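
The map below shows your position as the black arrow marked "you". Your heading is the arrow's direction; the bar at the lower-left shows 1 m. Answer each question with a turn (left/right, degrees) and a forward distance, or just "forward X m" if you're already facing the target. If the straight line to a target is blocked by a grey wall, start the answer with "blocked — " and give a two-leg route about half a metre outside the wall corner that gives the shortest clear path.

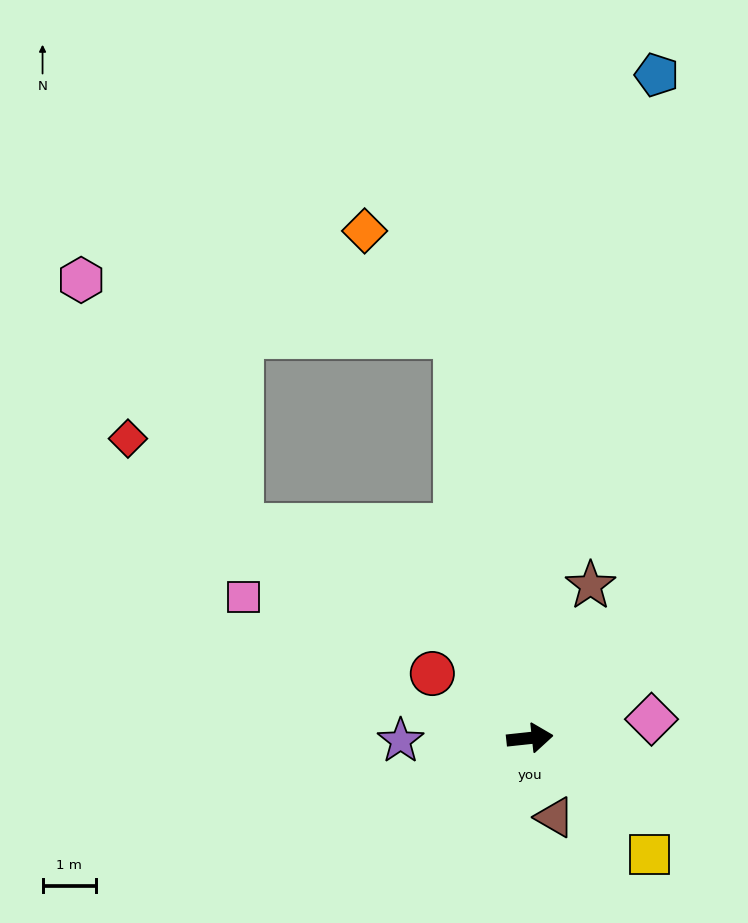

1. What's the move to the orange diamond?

blocked — turn left 94°, forward 7.7 m, then turn left 31°, forward 2.6 m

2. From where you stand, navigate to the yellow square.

turn right 50°, forward 3.1 m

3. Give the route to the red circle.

turn left 140°, forward 2.2 m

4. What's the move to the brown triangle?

turn right 79°, forward 1.6 m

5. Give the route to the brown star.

turn left 62°, forward 3.1 m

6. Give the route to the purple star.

turn left 175°, forward 2.4 m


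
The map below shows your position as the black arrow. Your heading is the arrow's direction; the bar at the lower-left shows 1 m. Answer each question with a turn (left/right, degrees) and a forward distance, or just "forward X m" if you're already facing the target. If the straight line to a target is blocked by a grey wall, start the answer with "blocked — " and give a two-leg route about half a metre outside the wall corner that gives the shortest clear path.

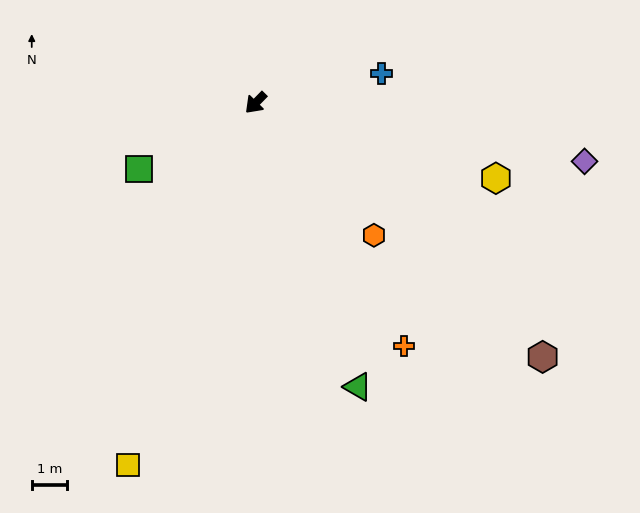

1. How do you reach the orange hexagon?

turn left 86°, forward 5.0 m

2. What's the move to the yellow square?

turn left 25°, forward 10.9 m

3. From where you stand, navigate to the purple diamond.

turn left 124°, forward 9.4 m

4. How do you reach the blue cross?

turn left 147°, forward 3.7 m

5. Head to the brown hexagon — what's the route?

turn left 93°, forward 10.8 m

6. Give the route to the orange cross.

turn left 76°, forward 8.1 m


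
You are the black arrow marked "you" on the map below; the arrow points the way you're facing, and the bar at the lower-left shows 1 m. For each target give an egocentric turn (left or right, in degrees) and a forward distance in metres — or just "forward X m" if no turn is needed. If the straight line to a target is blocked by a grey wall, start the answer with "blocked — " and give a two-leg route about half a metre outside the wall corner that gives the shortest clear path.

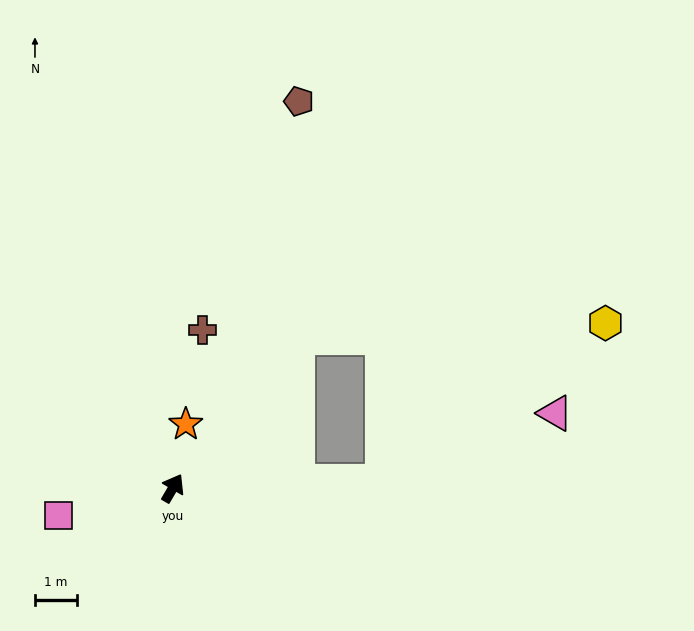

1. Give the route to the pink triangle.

blocked — turn right 58°, forward 5.0 m, then turn left 20°, forward 4.4 m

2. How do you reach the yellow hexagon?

blocked — turn right 58°, forward 5.0 m, then turn left 34°, forward 6.5 m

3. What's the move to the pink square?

turn left 134°, forward 2.8 m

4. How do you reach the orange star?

turn left 19°, forward 1.5 m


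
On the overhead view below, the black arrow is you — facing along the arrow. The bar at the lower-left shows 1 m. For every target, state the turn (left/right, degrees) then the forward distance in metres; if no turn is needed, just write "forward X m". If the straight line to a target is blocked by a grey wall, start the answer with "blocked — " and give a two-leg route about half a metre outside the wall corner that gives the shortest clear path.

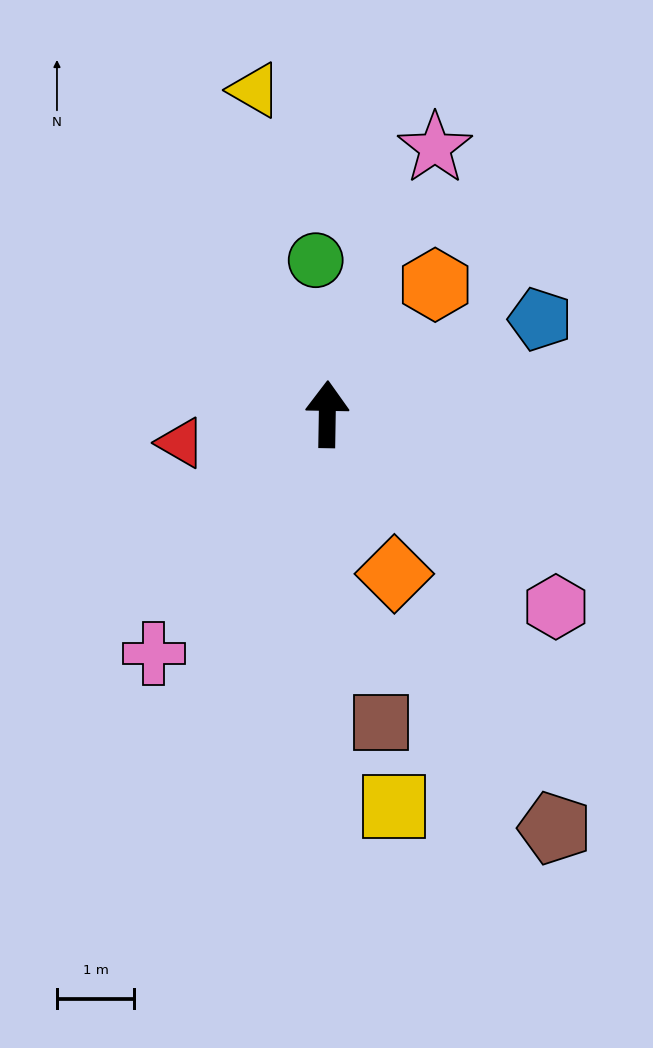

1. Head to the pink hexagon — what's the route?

turn right 129°, forward 3.9 m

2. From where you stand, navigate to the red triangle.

turn left 102°, forward 1.9 m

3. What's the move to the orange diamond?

turn right 156°, forward 2.2 m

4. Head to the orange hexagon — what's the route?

turn right 39°, forward 2.2 m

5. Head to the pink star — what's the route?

turn right 21°, forward 3.7 m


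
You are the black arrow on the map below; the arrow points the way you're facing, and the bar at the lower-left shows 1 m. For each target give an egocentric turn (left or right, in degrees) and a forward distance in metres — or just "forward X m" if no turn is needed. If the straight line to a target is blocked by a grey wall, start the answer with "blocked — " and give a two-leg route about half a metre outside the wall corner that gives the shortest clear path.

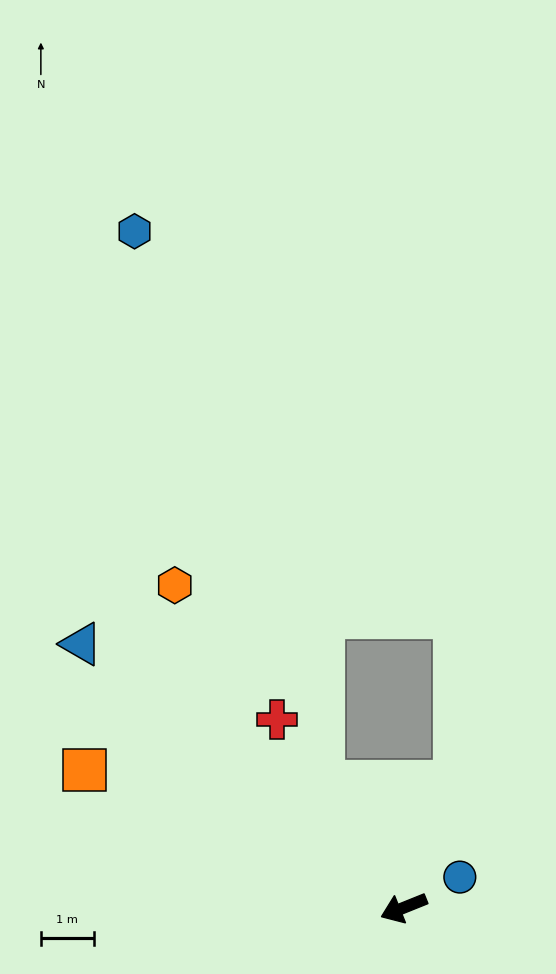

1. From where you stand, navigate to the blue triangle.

turn right 61°, forward 7.9 m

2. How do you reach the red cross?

turn right 78°, forward 4.3 m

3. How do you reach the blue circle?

turn right 173°, forward 1.2 m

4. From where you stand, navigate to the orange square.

turn right 45°, forward 6.6 m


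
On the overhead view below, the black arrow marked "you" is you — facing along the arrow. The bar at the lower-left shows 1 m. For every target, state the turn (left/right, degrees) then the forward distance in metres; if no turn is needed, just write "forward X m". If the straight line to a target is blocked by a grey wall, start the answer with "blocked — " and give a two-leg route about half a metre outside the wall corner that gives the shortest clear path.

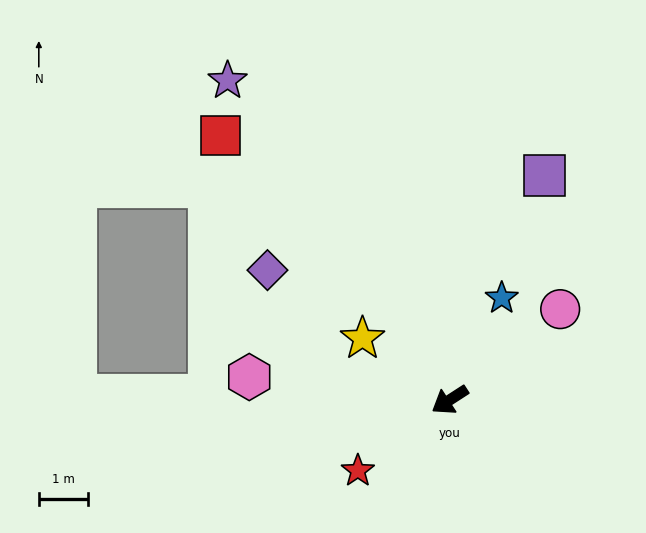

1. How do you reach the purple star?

turn right 88°, forward 8.0 m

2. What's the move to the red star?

turn left 5°, forward 2.4 m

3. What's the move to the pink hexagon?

turn right 39°, forward 4.1 m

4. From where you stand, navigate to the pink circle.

turn right 173°, forward 2.9 m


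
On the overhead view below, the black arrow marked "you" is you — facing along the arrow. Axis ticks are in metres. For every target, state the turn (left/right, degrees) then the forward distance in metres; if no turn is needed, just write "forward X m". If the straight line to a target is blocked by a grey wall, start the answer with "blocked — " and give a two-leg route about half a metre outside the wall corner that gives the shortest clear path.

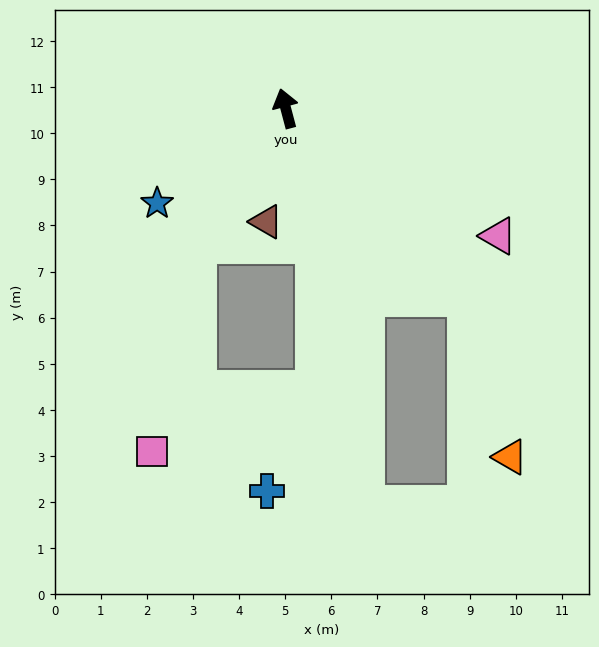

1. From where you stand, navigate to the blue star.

turn left 112°, forward 3.5 m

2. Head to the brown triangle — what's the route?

turn left 155°, forward 2.5 m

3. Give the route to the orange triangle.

blocked — turn right 151°, forward 5.7 m, then turn right 29°, forward 3.6 m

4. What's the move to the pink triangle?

turn right 136°, forward 5.4 m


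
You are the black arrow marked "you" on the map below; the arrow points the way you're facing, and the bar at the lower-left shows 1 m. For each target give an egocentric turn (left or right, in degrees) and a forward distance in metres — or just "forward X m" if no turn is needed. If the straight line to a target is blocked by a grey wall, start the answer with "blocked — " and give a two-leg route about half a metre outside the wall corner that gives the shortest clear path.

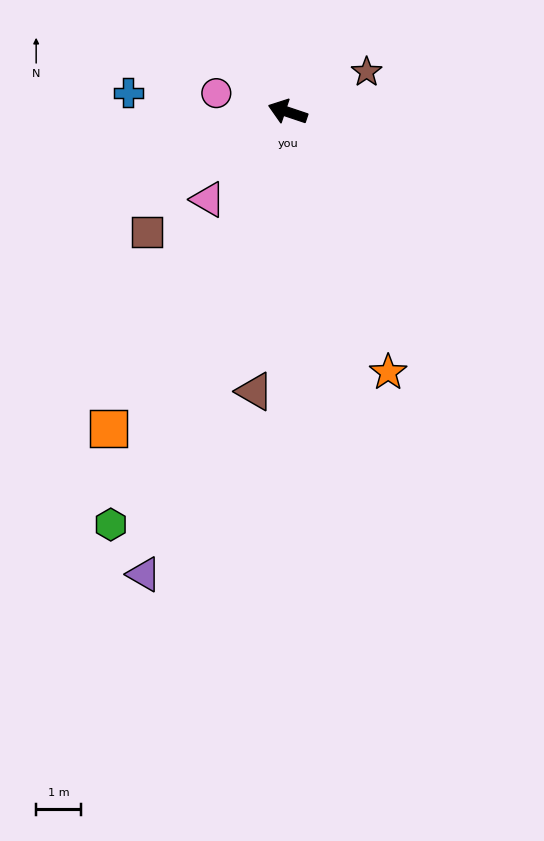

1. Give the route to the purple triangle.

turn left 91°, forward 10.7 m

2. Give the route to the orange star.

turn left 130°, forward 6.2 m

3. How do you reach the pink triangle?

turn left 66°, forward 2.6 m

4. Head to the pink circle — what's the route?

turn left 4°, forward 1.6 m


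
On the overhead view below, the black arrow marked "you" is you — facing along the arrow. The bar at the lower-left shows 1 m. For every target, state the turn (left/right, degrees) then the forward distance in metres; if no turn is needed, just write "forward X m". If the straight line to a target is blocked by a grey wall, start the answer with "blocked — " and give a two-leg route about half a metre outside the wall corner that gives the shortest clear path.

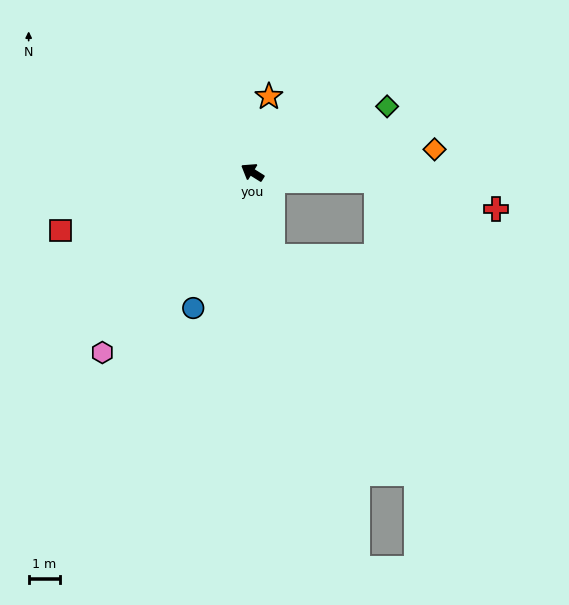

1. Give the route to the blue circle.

turn left 98°, forward 4.8 m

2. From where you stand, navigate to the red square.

turn left 49°, forward 6.5 m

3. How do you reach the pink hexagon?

turn left 82°, forward 7.6 m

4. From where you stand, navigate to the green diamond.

turn right 122°, forward 4.9 m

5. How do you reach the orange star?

turn right 70°, forward 2.5 m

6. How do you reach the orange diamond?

turn right 141°, forward 5.9 m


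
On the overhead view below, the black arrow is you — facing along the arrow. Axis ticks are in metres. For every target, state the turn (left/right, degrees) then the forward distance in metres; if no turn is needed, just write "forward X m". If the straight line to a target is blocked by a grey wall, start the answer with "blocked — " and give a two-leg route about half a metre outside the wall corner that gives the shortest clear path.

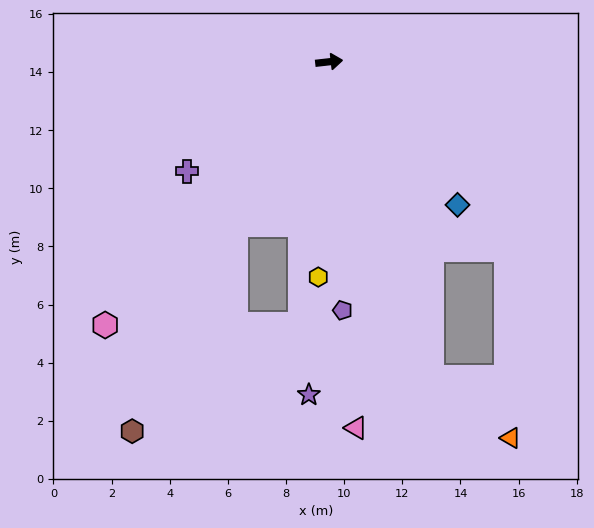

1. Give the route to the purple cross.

turn right 149°, forward 6.2 m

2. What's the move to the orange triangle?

blocked — turn right 78°, forward 11.4 m, then turn left 34°, forward 3.4 m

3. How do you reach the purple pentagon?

turn right 93°, forward 8.6 m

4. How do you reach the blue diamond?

turn right 54°, forward 6.6 m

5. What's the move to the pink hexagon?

turn right 137°, forward 11.9 m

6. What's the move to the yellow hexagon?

turn right 99°, forward 7.4 m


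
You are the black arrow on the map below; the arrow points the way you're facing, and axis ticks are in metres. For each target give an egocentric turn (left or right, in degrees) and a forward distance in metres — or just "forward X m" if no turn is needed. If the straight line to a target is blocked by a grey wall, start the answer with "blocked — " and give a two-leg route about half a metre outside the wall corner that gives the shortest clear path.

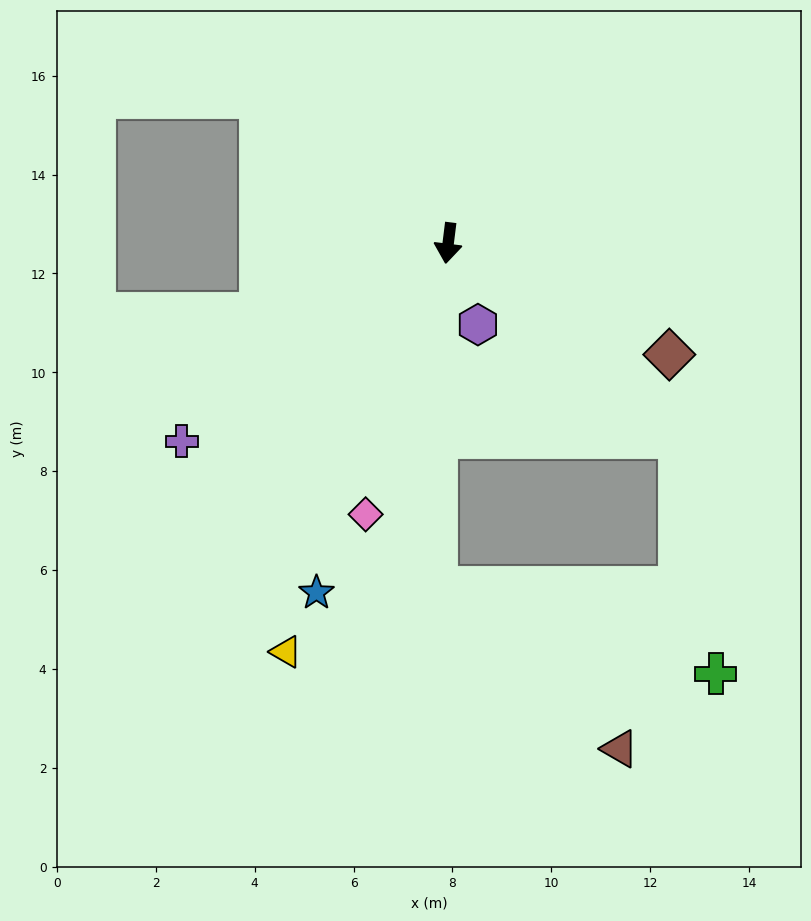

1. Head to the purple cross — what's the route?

turn right 46°, forward 6.7 m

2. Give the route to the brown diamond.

turn left 70°, forward 5.0 m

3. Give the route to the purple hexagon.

turn left 27°, forward 1.8 m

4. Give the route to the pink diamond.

turn right 10°, forward 5.7 m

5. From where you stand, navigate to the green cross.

blocked — turn left 57°, forward 6.1 m, then turn right 41°, forward 4.8 m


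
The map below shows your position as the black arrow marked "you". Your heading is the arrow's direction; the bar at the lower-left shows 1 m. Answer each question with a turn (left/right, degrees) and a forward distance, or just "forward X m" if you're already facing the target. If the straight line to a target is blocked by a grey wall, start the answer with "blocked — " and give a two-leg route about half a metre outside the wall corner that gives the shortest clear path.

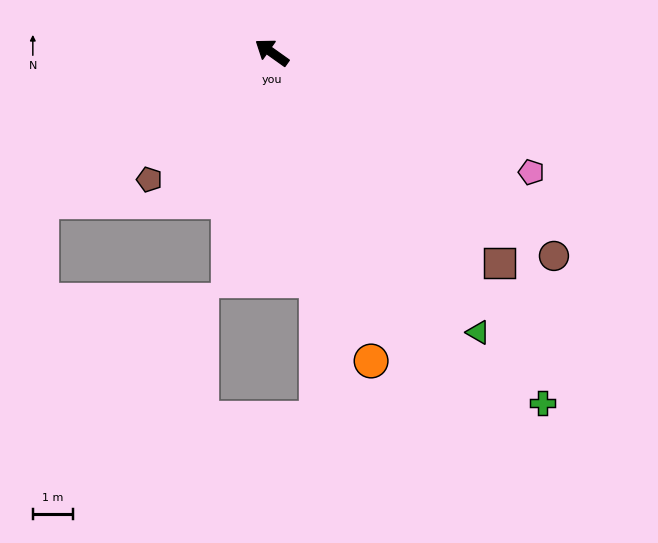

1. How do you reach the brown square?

turn left 173°, forward 7.8 m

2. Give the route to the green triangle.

turn left 162°, forward 8.7 m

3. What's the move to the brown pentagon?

turn left 81°, forward 4.4 m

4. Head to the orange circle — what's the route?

turn left 143°, forward 8.1 m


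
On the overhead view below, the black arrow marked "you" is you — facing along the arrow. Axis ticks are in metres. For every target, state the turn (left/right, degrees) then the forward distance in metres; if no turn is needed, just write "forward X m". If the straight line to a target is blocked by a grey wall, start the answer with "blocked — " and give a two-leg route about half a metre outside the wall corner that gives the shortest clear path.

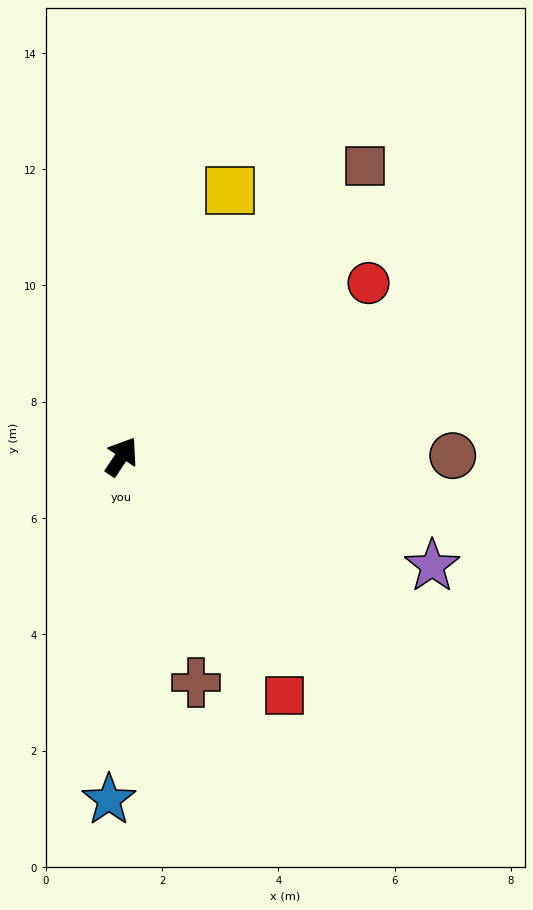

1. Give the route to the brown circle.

turn right 56°, forward 5.7 m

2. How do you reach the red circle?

turn right 21°, forward 5.2 m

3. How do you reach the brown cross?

turn right 128°, forward 4.1 m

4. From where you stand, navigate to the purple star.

turn right 76°, forward 5.7 m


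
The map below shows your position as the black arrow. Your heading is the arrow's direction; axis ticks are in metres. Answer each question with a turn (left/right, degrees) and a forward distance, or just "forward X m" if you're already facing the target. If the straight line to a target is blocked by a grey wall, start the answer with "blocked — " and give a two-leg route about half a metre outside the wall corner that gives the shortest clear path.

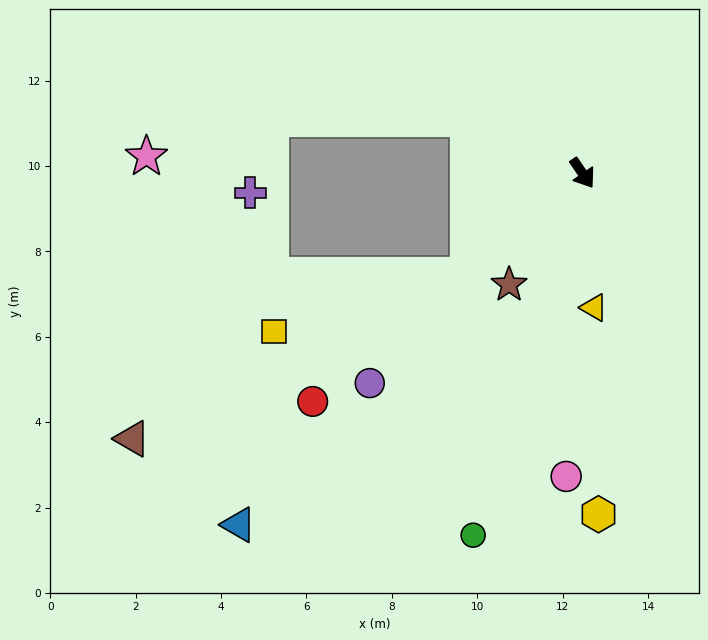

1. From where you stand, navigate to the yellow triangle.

turn right 30°, forward 3.2 m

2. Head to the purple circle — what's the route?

turn right 80°, forward 7.0 m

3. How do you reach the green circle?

turn right 51°, forward 8.9 m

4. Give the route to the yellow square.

blocked — turn right 83°, forward 3.6 m, then turn right 25°, forward 4.7 m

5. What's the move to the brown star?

turn right 68°, forward 3.1 m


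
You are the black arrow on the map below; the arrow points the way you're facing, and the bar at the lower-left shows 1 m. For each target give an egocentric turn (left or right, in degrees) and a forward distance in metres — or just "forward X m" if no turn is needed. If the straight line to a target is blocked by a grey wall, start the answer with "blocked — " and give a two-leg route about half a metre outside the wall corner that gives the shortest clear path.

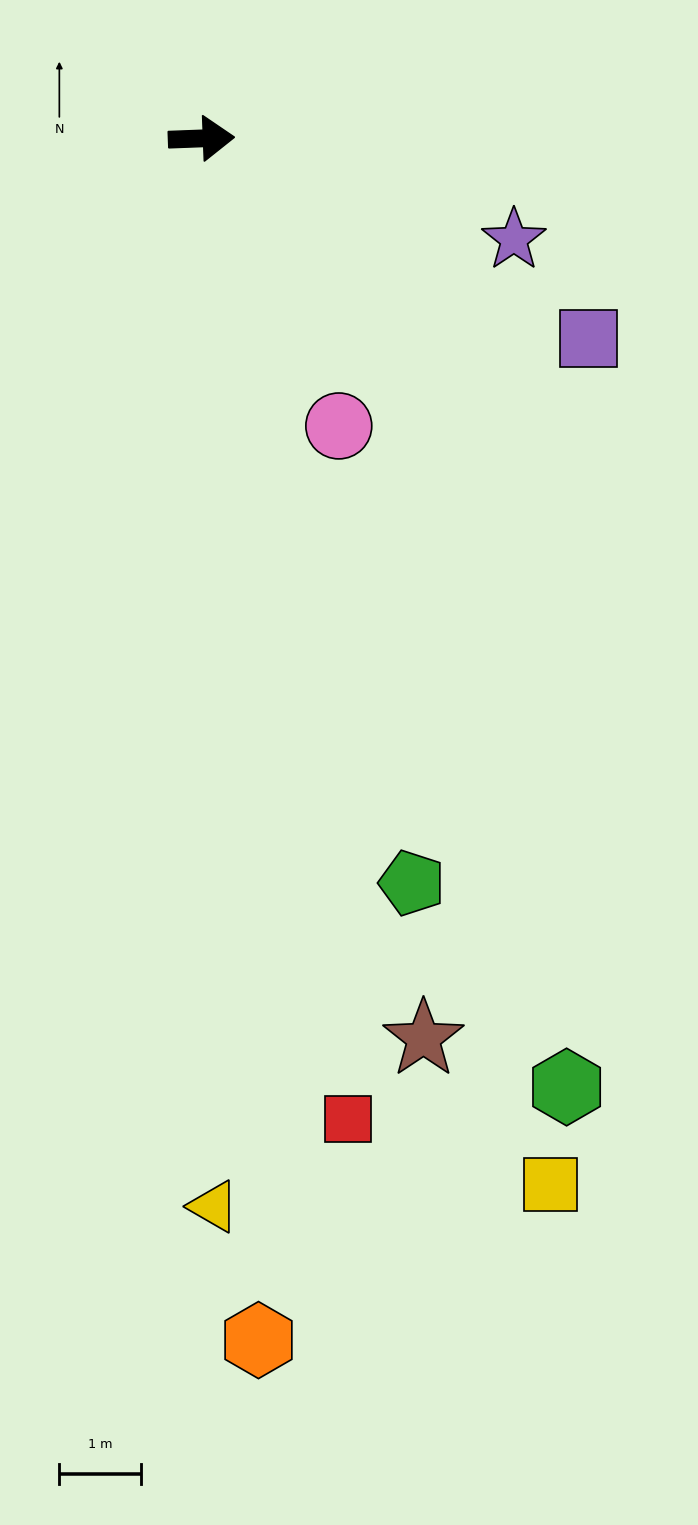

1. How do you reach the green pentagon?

turn right 76°, forward 9.4 m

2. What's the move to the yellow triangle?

turn right 92°, forward 13.0 m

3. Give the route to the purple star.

turn right 20°, forward 4.0 m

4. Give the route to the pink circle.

turn right 67°, forward 3.9 m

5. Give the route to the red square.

turn right 84°, forward 12.1 m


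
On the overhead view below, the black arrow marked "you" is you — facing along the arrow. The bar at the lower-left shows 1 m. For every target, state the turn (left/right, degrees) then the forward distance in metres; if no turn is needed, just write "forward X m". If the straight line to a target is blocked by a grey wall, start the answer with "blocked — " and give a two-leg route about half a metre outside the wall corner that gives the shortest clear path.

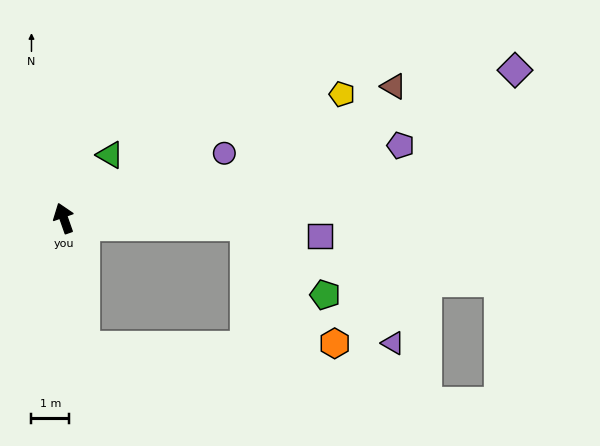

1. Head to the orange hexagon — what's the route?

blocked — turn right 112°, forward 4.8 m, then turn right 50°, forward 3.9 m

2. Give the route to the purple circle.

turn right 87°, forward 4.6 m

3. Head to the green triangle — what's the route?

turn right 56°, forward 2.1 m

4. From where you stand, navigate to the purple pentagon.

turn right 97°, forward 9.2 m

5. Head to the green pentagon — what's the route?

blocked — turn right 112°, forward 4.8 m, then turn right 39°, forward 2.8 m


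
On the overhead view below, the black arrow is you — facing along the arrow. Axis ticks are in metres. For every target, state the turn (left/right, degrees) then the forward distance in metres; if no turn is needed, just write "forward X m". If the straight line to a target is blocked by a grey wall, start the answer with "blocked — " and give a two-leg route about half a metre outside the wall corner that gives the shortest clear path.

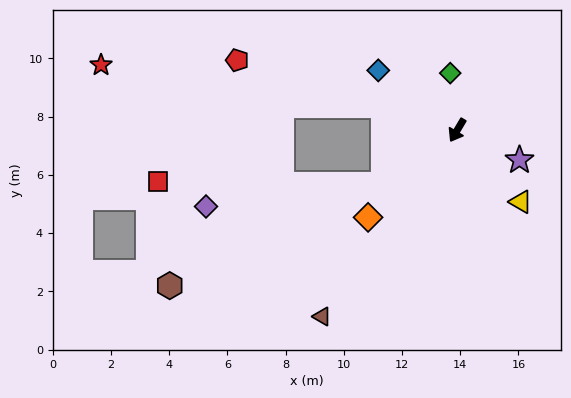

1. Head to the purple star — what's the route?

turn left 95°, forward 2.4 m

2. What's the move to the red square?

blocked — turn right 23°, forward 3.1 m, then turn right 37°, forward 7.8 m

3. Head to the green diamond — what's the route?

turn right 142°, forward 2.0 m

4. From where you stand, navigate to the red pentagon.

turn right 77°, forward 7.9 m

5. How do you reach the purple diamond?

blocked — turn right 23°, forward 3.1 m, then turn right 29°, forward 6.1 m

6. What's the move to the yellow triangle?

turn left 72°, forward 3.3 m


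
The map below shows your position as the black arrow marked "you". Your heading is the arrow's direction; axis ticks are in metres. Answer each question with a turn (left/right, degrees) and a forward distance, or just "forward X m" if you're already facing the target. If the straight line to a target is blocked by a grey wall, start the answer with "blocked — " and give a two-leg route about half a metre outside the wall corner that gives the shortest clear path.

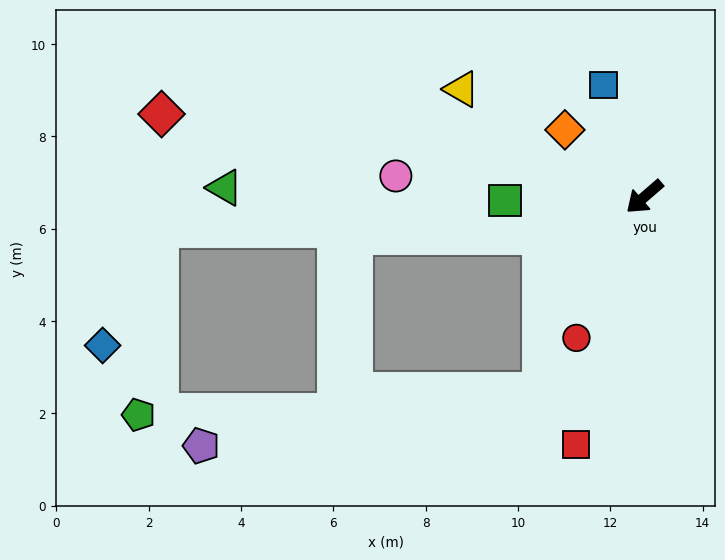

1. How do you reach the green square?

turn right 39°, forward 3.0 m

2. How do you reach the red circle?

turn left 23°, forward 3.4 m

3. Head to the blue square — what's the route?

turn right 111°, forward 2.6 m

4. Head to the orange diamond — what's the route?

turn right 81°, forward 2.3 m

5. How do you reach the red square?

turn left 34°, forward 5.6 m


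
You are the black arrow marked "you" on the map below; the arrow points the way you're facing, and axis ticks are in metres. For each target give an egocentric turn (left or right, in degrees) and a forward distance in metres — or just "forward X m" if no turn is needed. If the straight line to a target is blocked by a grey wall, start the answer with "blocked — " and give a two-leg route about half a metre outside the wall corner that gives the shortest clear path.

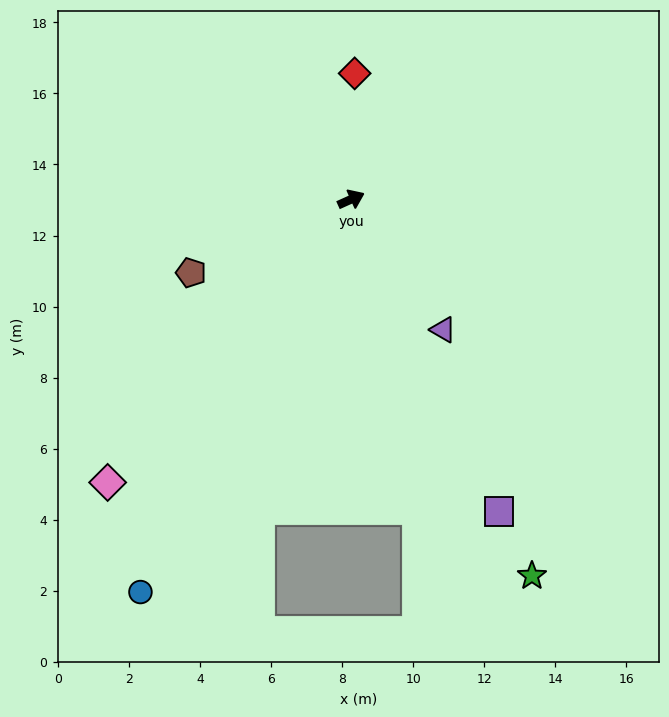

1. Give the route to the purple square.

turn right 89°, forward 9.7 m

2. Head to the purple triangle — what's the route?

turn right 79°, forward 4.5 m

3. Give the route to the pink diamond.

turn right 155°, forward 10.5 m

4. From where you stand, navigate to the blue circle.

turn right 142°, forward 12.5 m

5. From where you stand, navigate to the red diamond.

turn left 64°, forward 3.5 m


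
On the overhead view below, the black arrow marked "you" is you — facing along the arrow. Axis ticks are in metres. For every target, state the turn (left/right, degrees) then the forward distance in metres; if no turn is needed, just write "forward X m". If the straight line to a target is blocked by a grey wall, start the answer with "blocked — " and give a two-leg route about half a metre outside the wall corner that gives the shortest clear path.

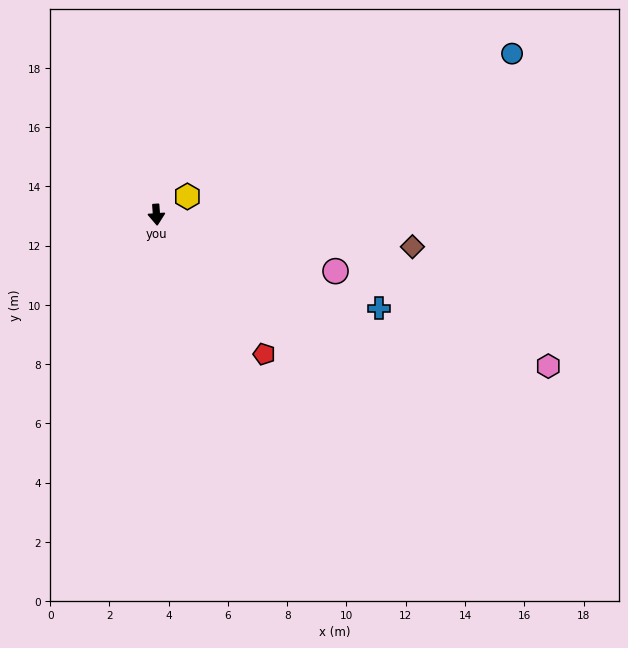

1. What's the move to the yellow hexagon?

turn left 116°, forward 1.2 m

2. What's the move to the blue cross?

turn left 63°, forward 8.1 m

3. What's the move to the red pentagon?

turn left 34°, forward 5.9 m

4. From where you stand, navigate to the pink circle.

turn left 68°, forward 6.3 m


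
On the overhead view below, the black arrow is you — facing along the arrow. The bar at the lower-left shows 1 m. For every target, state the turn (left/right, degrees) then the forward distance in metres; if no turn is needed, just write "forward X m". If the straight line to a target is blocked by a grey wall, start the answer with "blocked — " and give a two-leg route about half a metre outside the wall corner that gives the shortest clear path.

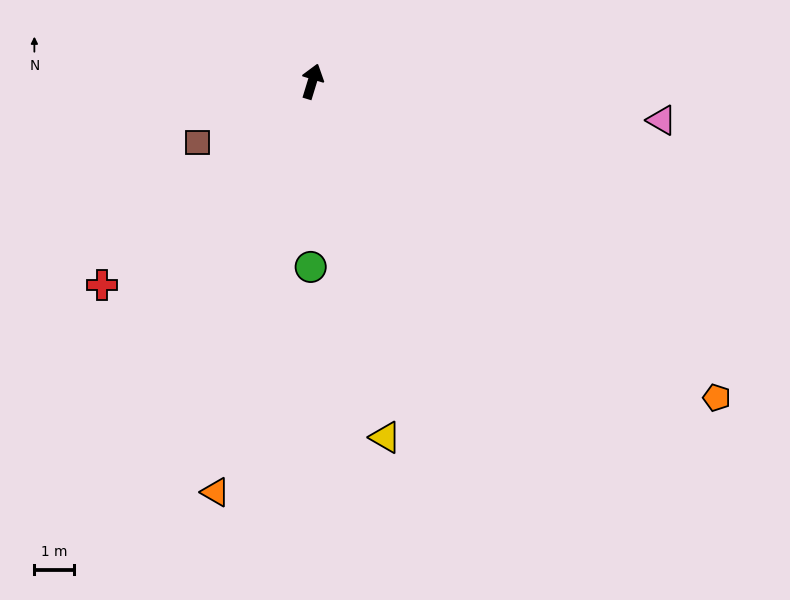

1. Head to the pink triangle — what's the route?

turn right 79°, forward 9.0 m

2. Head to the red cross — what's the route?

turn left 151°, forward 7.5 m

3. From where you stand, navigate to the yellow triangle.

turn right 151°, forward 9.3 m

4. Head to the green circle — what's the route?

turn right 164°, forward 4.7 m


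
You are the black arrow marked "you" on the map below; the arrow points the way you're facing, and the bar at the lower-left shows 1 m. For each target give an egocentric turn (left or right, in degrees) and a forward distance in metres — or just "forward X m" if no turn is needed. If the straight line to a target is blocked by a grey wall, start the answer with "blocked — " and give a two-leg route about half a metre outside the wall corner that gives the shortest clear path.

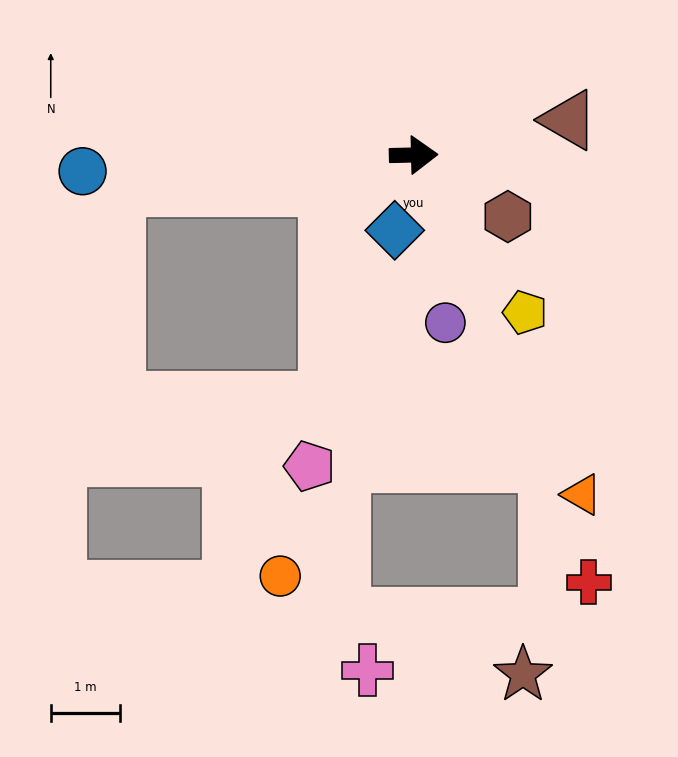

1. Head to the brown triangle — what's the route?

turn left 11°, forward 2.3 m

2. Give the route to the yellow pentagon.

turn right 56°, forward 2.8 m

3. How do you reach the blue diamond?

turn right 105°, forward 1.1 m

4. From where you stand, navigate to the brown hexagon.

turn right 35°, forward 1.6 m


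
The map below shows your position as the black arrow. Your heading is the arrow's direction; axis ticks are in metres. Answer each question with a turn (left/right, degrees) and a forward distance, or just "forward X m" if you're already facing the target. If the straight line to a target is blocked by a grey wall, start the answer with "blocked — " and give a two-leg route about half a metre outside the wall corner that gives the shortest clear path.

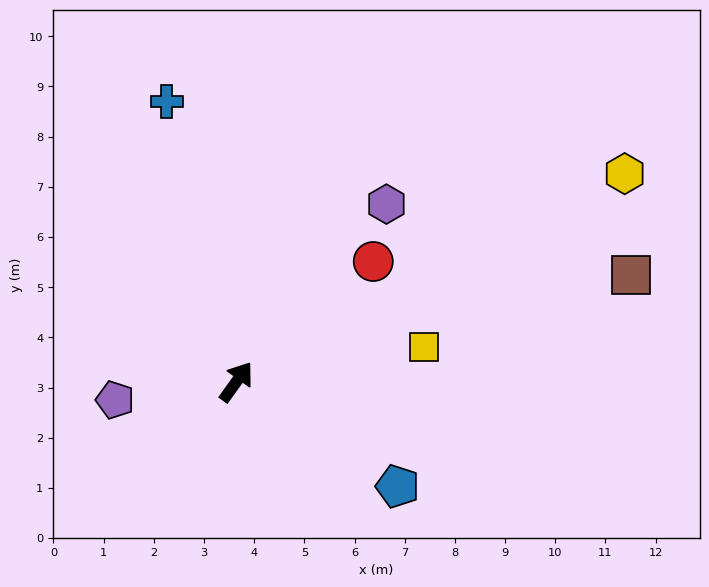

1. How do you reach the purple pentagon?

turn left 134°, forward 2.4 m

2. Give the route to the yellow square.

turn right 44°, forward 3.8 m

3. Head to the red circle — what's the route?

turn right 13°, forward 3.6 m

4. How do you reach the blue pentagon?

turn right 87°, forward 3.8 m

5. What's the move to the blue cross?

turn left 49°, forward 5.8 m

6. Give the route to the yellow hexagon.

turn right 26°, forward 8.8 m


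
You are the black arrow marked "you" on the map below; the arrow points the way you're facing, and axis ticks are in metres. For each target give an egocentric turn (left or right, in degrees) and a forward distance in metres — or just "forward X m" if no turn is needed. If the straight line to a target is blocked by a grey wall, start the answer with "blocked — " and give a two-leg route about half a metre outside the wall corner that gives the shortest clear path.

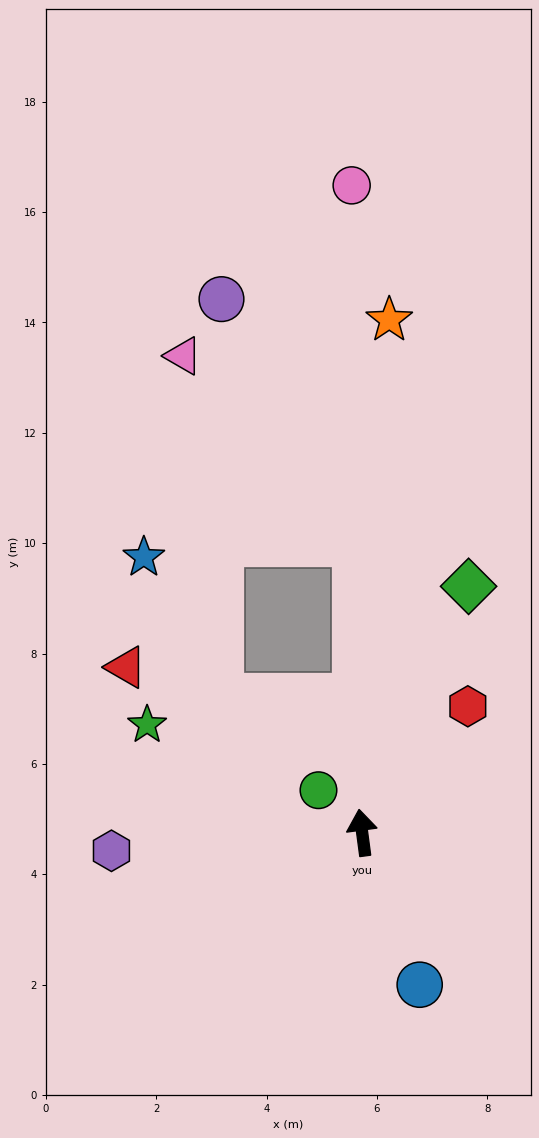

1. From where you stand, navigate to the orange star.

turn right 11°, forward 9.3 m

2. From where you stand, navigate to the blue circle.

turn right 167°, forward 2.9 m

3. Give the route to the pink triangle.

blocked — turn right 6°, forward 5.2 m, then turn left 41°, forward 4.6 m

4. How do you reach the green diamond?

turn right 31°, forward 4.9 m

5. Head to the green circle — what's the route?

turn left 38°, forward 1.1 m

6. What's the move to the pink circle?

turn right 7°, forward 11.7 m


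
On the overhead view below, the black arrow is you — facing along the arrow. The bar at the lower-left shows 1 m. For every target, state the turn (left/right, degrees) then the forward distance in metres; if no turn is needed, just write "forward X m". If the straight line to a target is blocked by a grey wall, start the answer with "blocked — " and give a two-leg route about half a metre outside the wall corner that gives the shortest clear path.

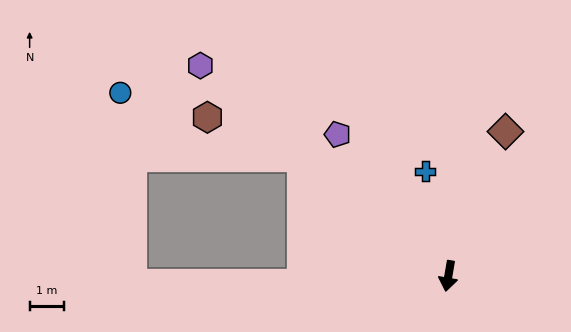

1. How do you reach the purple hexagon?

turn right 121°, forward 9.4 m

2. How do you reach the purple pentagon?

turn right 132°, forward 5.2 m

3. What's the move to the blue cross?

turn right 158°, forward 3.1 m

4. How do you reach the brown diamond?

turn left 168°, forward 4.5 m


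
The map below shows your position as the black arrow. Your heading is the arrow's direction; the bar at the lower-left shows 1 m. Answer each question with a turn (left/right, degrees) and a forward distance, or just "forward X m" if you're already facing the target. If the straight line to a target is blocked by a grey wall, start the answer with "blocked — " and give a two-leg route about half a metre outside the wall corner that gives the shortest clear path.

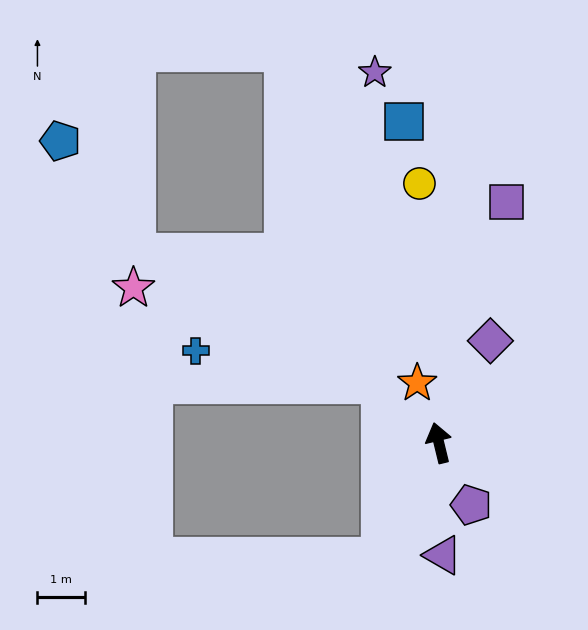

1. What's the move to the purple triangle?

turn left 168°, forward 2.4 m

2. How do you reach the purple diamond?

turn right 40°, forward 2.4 m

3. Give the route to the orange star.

turn left 6°, forward 1.3 m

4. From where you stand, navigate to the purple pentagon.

turn right 166°, forward 1.5 m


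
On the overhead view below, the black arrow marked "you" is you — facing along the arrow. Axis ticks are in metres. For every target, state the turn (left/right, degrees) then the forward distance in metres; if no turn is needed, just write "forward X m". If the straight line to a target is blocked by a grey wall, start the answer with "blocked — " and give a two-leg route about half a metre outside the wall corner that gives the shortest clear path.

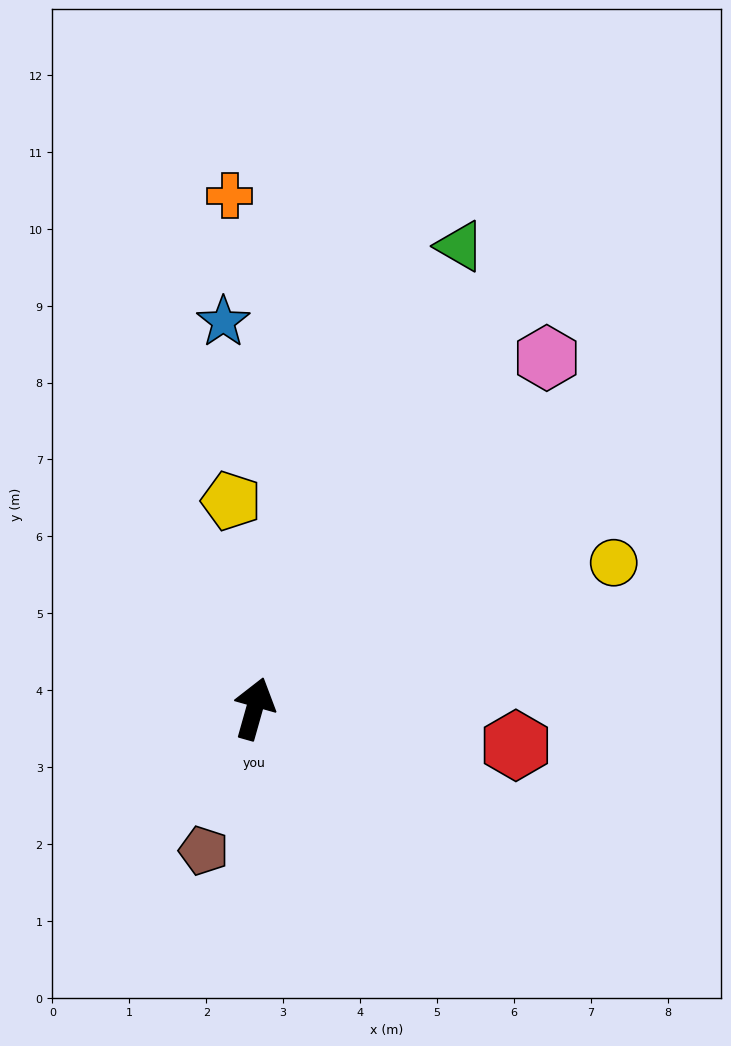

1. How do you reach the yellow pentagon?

turn left 22°, forward 2.7 m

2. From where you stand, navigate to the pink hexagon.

turn right 24°, forward 5.9 m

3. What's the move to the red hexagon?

turn right 82°, forward 3.4 m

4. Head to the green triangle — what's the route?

turn right 8°, forward 6.6 m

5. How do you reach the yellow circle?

turn right 52°, forward 5.0 m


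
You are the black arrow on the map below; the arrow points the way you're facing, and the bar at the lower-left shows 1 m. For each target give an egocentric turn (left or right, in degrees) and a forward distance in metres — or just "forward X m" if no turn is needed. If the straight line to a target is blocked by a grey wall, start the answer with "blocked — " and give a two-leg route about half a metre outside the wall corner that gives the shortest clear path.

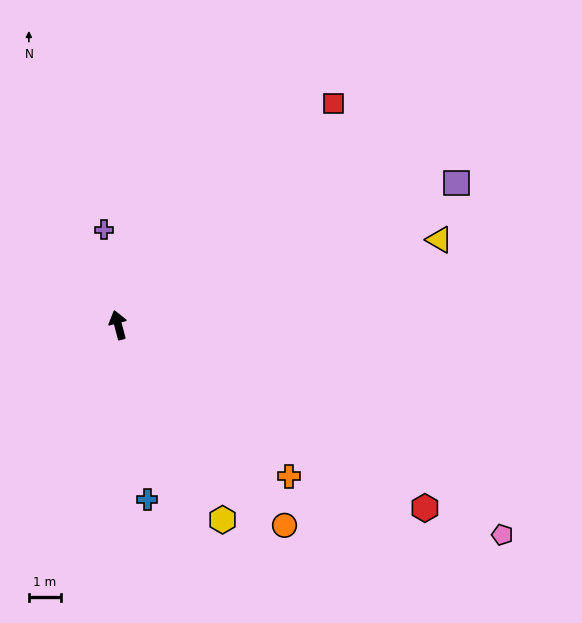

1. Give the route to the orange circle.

turn right 155°, forward 8.1 m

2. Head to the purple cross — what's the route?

turn right 6°, forward 3.0 m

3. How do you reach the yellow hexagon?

turn right 167°, forward 6.9 m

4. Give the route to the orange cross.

turn right 146°, forward 7.1 m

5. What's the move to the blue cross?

turn left 175°, forward 5.5 m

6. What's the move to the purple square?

turn right 82°, forward 11.4 m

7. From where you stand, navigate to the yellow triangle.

turn right 90°, forward 10.3 m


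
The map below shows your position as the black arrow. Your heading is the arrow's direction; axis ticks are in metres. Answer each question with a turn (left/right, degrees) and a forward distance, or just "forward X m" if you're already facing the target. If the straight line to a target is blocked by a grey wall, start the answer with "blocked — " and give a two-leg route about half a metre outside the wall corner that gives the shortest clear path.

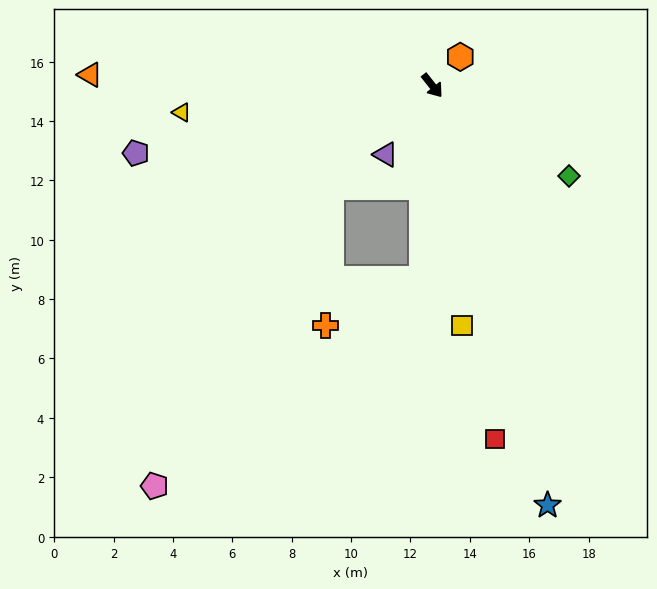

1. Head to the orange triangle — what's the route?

turn right 130°, forward 11.5 m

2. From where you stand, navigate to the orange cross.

blocked — turn right 42°, forward 6.5 m, then turn right 60°, forward 3.6 m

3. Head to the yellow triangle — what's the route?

turn right 122°, forward 8.5 m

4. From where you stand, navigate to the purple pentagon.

turn right 116°, forward 10.2 m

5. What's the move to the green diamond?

turn left 18°, forward 5.5 m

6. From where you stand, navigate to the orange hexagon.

turn left 97°, forward 1.4 m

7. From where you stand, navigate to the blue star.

turn right 23°, forward 14.7 m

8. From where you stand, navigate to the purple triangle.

turn right 73°, forward 2.8 m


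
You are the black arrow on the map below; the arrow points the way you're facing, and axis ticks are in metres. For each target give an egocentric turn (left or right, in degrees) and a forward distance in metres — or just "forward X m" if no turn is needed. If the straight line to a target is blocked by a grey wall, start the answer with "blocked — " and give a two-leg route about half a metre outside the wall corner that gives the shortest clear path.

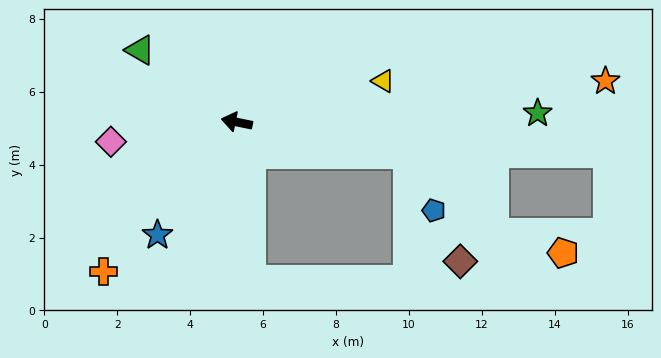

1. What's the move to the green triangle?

turn right 25°, forward 3.3 m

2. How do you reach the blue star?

turn left 67°, forward 3.8 m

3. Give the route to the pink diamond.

turn left 20°, forward 3.5 m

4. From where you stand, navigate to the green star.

turn right 167°, forward 8.3 m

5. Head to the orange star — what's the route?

turn right 162°, forward 10.2 m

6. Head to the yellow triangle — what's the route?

turn right 153°, forward 4.2 m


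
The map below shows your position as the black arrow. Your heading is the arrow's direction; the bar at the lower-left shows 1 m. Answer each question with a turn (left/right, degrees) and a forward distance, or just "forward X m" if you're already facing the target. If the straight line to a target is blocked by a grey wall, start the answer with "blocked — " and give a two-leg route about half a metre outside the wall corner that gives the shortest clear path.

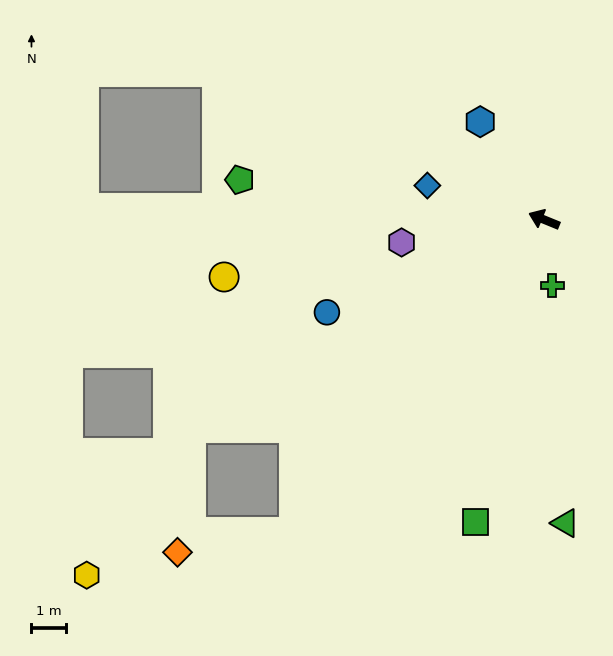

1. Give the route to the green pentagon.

turn left 15°, forward 8.8 m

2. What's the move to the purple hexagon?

turn left 31°, forward 4.1 m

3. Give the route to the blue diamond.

turn left 6°, forward 3.5 m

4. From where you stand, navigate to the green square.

turn left 99°, forward 8.9 m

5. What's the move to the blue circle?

turn left 45°, forward 6.8 m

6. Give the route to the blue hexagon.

turn right 35°, forward 3.4 m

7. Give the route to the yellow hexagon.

blocked — turn left 53°, forward 11.8 m, then turn left 24°, forward 5.2 m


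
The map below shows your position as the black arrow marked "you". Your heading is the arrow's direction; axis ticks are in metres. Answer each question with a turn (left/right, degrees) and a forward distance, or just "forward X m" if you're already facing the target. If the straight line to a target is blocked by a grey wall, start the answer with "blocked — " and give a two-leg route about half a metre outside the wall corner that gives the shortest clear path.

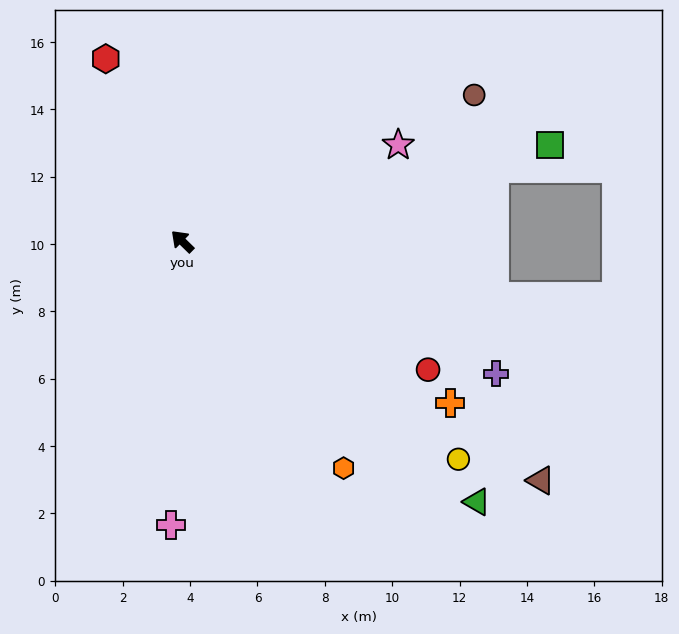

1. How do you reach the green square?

turn right 121°, forward 11.3 m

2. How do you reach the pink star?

turn right 112°, forward 7.0 m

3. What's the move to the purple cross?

turn right 158°, forward 10.1 m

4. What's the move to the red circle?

turn right 163°, forward 8.2 m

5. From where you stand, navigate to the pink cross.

turn left 132°, forward 8.4 m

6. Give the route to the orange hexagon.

turn left 170°, forward 8.3 m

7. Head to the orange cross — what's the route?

turn right 167°, forward 9.3 m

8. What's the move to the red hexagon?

turn right 23°, forward 5.9 m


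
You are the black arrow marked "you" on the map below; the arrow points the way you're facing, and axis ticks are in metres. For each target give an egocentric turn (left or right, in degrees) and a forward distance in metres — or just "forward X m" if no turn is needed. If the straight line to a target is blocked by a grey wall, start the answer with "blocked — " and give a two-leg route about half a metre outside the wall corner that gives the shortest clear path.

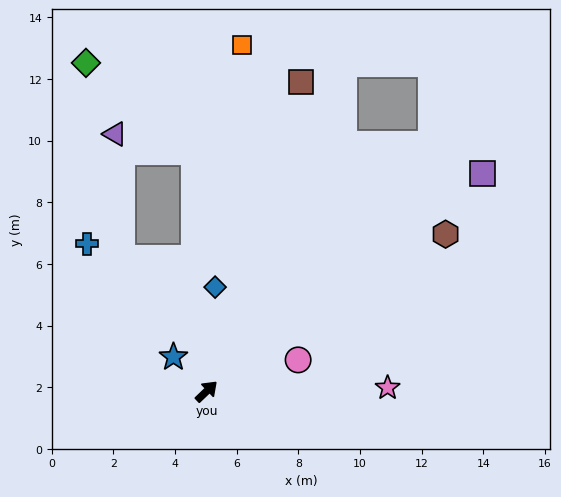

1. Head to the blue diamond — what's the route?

turn left 42°, forward 3.4 m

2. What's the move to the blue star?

turn left 90°, forward 1.5 m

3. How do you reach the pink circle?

turn right 25°, forward 3.1 m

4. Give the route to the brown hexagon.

turn right 10°, forward 9.3 m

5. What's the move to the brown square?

turn left 29°, forward 10.5 m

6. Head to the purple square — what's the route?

turn right 5°, forward 11.4 m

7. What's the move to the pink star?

turn right 43°, forward 5.9 m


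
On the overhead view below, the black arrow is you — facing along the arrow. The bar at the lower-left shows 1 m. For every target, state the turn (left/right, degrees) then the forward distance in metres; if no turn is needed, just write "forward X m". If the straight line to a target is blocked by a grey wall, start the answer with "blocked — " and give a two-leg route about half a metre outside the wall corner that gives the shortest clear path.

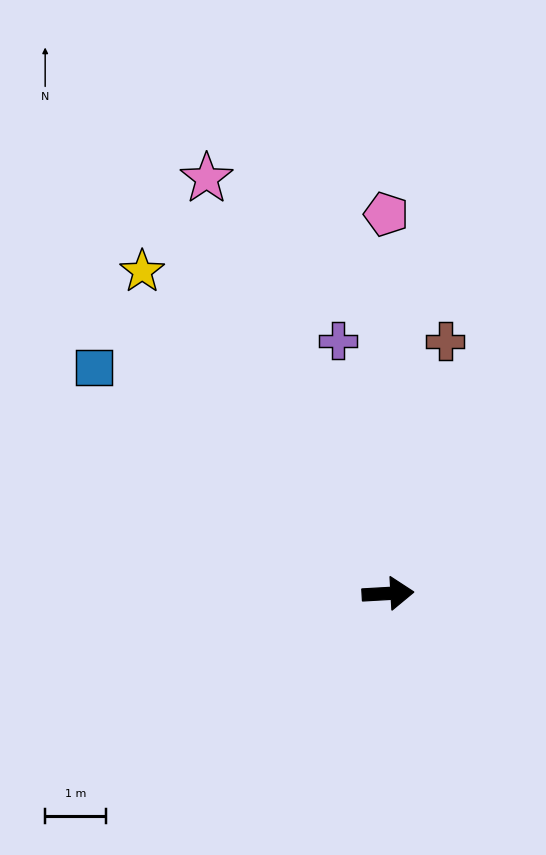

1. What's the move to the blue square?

turn left 139°, forward 6.1 m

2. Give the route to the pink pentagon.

turn left 87°, forward 6.3 m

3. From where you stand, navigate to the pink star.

turn left 110°, forward 7.5 m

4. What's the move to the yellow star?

turn left 124°, forward 6.7 m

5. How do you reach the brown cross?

turn left 74°, forward 4.3 m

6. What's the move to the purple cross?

turn left 98°, forward 4.3 m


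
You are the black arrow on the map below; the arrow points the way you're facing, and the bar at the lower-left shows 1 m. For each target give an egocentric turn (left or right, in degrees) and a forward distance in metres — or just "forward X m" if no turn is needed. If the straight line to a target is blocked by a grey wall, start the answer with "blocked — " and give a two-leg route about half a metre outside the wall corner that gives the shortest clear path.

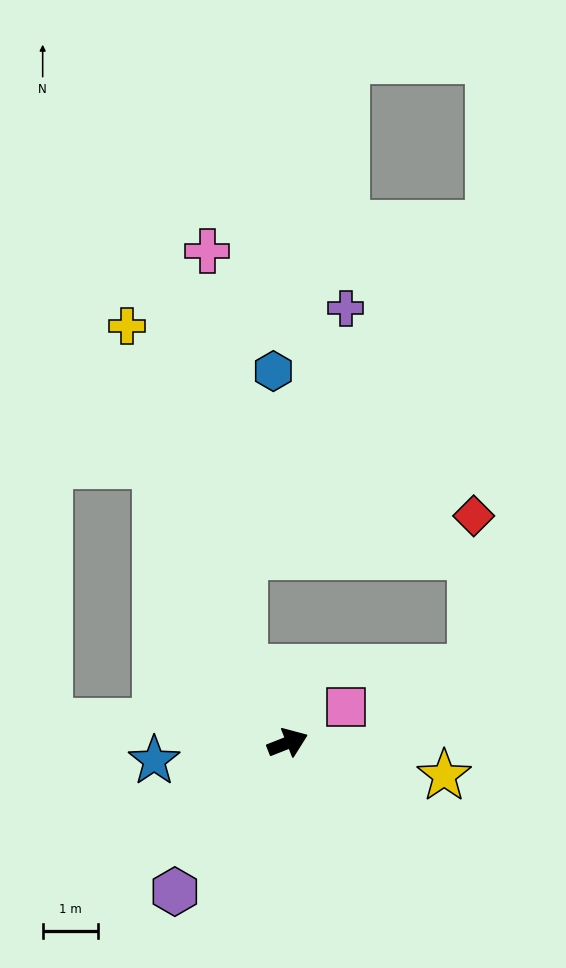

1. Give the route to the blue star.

turn left 166°, forward 2.4 m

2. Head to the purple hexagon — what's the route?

turn right 149°, forward 3.4 m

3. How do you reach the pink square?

turn left 10°, forward 1.2 m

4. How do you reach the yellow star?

turn right 33°, forward 2.9 m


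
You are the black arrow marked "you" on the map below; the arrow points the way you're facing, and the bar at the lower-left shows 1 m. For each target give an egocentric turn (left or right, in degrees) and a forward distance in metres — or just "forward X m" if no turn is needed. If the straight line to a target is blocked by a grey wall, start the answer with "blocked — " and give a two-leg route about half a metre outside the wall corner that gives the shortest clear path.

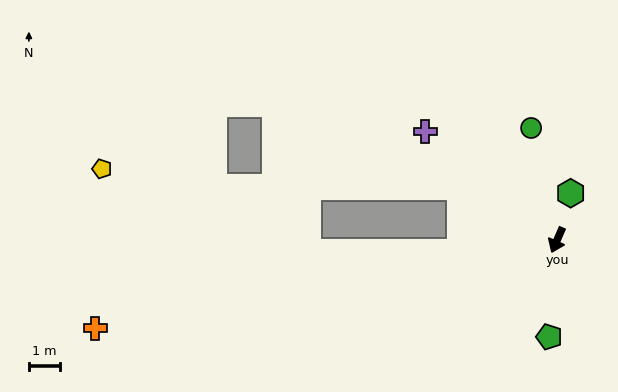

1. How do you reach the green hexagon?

turn right 173°, forward 1.6 m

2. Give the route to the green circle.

turn right 143°, forward 3.7 m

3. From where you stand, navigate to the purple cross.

turn right 106°, forward 5.5 m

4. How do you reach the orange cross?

turn right 56°, forward 15.1 m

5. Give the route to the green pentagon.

turn left 19°, forward 3.1 m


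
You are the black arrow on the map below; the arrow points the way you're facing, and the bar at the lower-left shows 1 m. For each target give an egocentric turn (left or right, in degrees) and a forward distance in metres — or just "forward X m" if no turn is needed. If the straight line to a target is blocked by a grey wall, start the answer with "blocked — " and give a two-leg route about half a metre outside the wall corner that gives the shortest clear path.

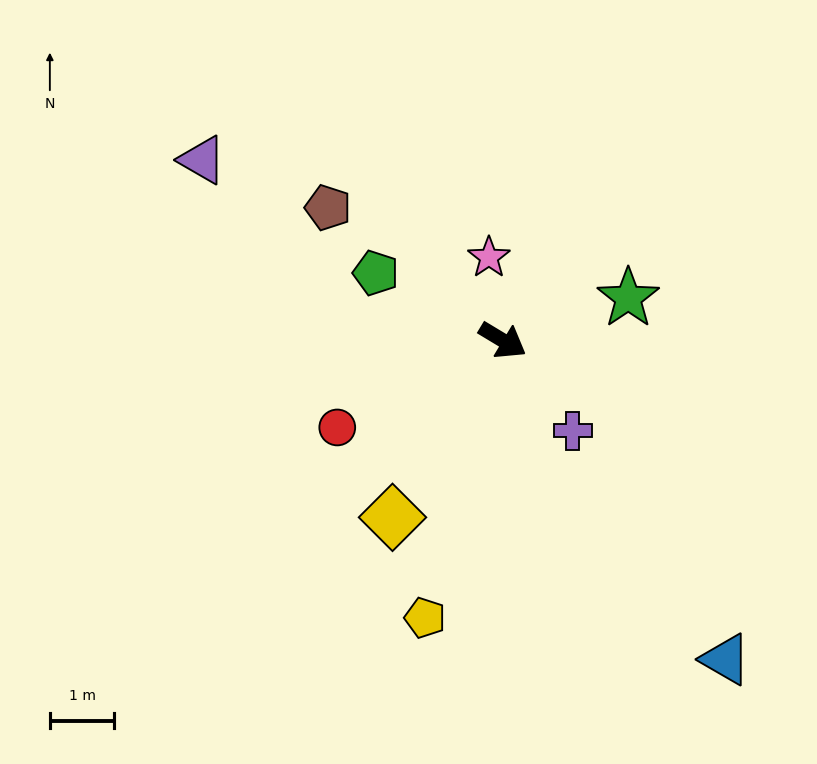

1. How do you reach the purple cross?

turn right 21°, forward 1.8 m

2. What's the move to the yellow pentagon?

turn right 75°, forward 4.5 m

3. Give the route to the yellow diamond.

turn right 91°, forward 3.2 m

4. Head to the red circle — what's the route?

turn right 121°, forward 2.9 m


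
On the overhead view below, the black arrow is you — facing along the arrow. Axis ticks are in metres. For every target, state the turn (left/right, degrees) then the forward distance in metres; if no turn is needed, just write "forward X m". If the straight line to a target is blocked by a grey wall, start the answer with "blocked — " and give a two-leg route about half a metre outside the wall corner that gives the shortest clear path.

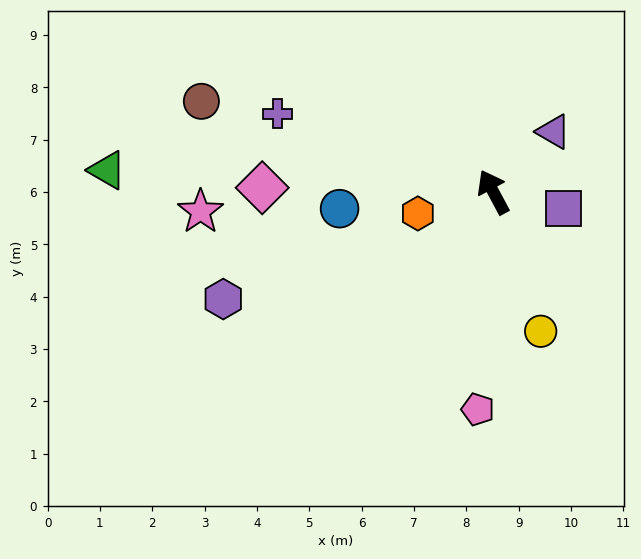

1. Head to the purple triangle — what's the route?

turn right 73°, forward 1.6 m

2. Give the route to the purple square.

turn right 131°, forward 1.4 m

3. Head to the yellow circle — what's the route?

turn left 171°, forward 2.8 m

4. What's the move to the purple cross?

turn left 42°, forward 4.4 m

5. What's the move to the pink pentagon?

turn left 148°, forward 4.2 m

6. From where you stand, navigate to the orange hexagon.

turn left 78°, forward 1.5 m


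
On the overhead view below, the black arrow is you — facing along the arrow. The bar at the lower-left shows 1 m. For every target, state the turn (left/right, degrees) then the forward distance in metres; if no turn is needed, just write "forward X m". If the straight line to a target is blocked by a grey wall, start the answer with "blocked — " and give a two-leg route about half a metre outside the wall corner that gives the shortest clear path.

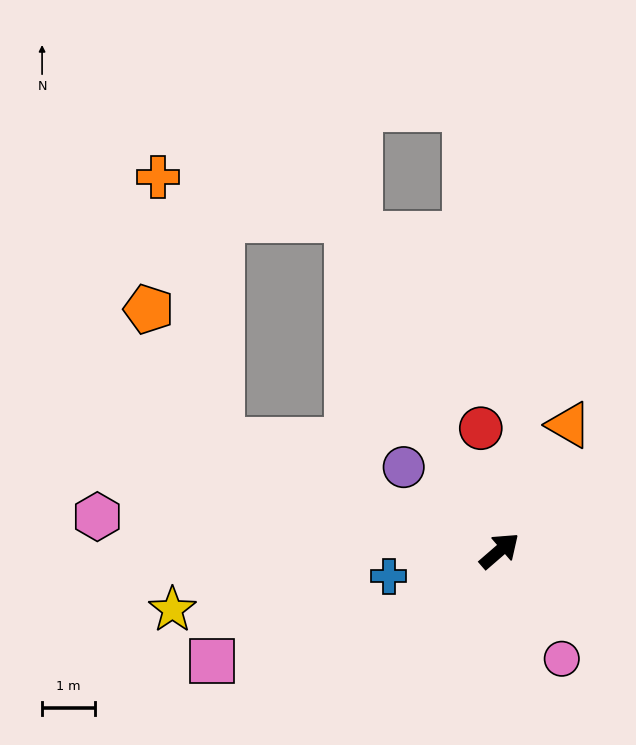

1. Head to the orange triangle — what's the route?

turn left 20°, forward 2.7 m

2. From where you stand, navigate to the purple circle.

turn left 98°, forward 2.4 m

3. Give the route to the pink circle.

turn right 101°, forward 2.3 m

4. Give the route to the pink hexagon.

turn left 134°, forward 7.6 m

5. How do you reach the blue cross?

turn left 152°, forward 2.1 m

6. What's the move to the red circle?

turn left 58°, forward 2.3 m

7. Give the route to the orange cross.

blocked — turn left 74°, forward 6.8 m, then turn left 52°, forward 3.7 m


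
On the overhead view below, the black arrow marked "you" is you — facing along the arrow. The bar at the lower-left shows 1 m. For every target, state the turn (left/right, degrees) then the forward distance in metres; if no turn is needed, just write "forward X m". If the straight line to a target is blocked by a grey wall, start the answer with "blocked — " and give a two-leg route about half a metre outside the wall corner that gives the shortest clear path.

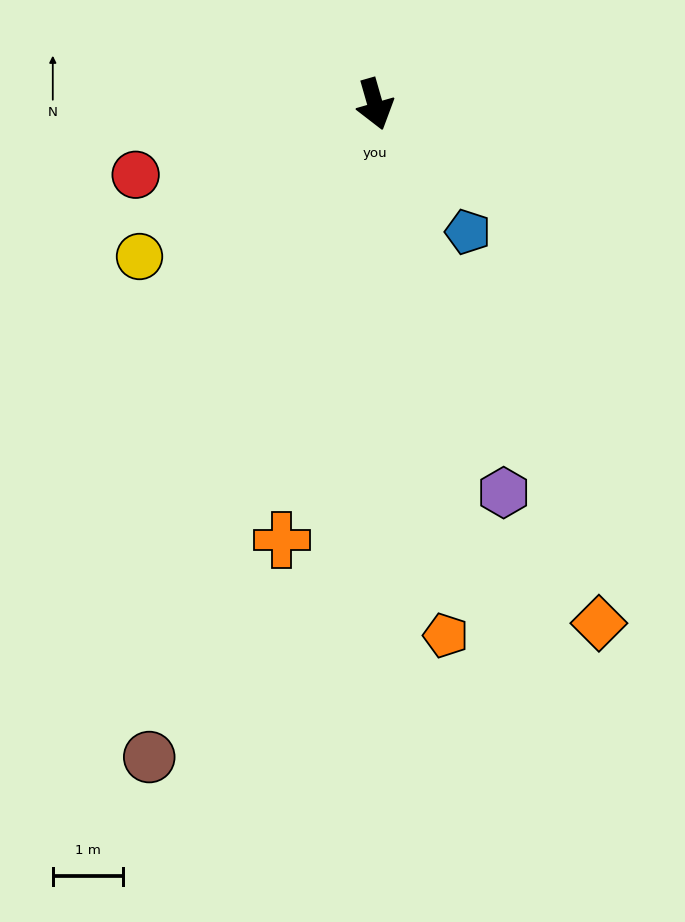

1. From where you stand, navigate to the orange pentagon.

turn right 8°, forward 7.6 m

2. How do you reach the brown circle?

turn right 35°, forward 9.9 m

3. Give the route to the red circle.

turn right 90°, forward 3.6 m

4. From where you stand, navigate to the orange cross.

turn right 28°, forward 6.4 m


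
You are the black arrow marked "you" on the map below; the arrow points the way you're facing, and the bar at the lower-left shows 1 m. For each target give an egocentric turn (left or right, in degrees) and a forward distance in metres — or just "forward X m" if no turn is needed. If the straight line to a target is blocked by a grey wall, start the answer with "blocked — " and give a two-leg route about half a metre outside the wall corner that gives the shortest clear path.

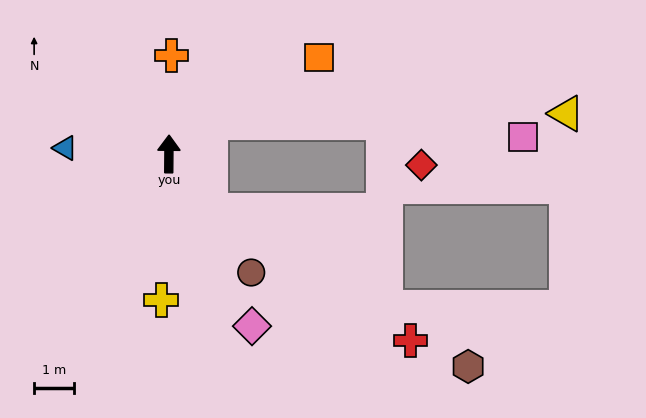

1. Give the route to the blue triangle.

turn left 87°, forward 2.6 m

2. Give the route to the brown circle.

turn right 145°, forward 3.6 m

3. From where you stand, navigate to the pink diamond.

turn right 154°, forward 4.8 m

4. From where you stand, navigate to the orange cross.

forward 2.5 m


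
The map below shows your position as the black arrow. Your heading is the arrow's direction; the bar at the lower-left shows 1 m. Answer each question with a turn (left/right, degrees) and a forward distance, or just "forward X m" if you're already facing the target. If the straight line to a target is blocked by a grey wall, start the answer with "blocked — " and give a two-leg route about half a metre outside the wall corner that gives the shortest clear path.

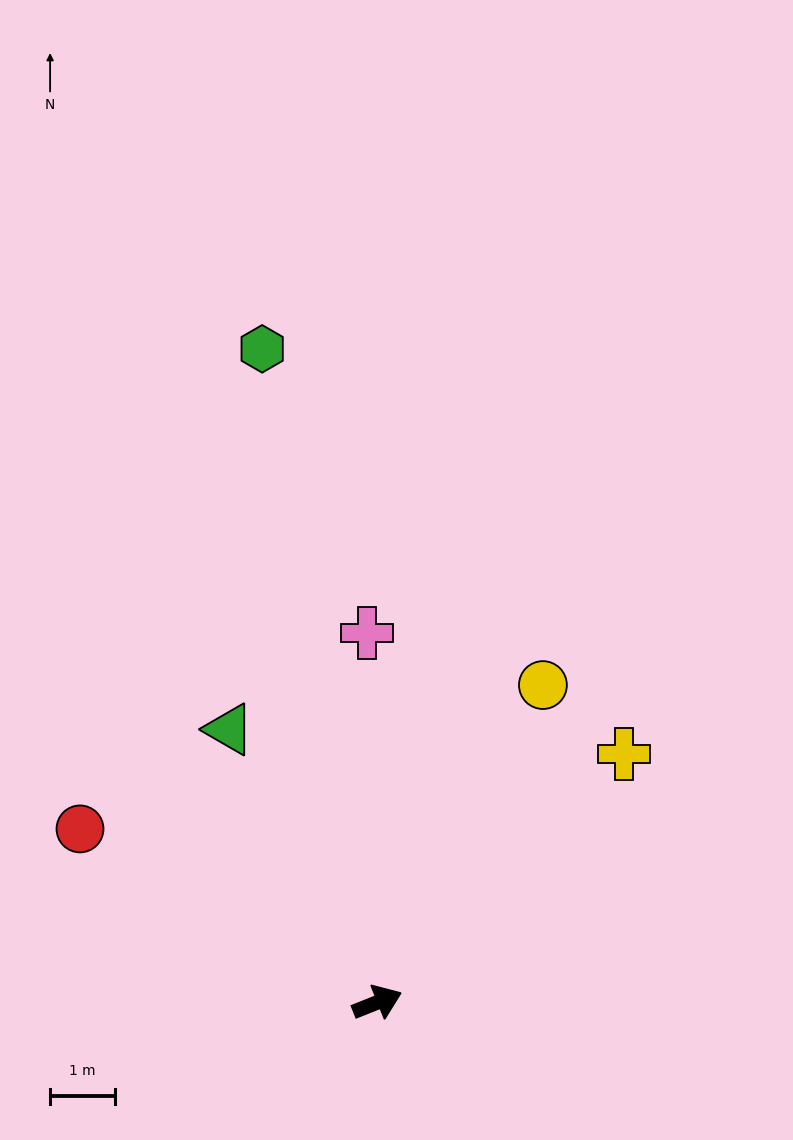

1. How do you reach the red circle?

turn left 128°, forward 5.3 m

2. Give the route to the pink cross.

turn left 70°, forward 5.7 m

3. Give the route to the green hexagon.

turn left 78°, forward 10.2 m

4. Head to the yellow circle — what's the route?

turn left 41°, forward 5.5 m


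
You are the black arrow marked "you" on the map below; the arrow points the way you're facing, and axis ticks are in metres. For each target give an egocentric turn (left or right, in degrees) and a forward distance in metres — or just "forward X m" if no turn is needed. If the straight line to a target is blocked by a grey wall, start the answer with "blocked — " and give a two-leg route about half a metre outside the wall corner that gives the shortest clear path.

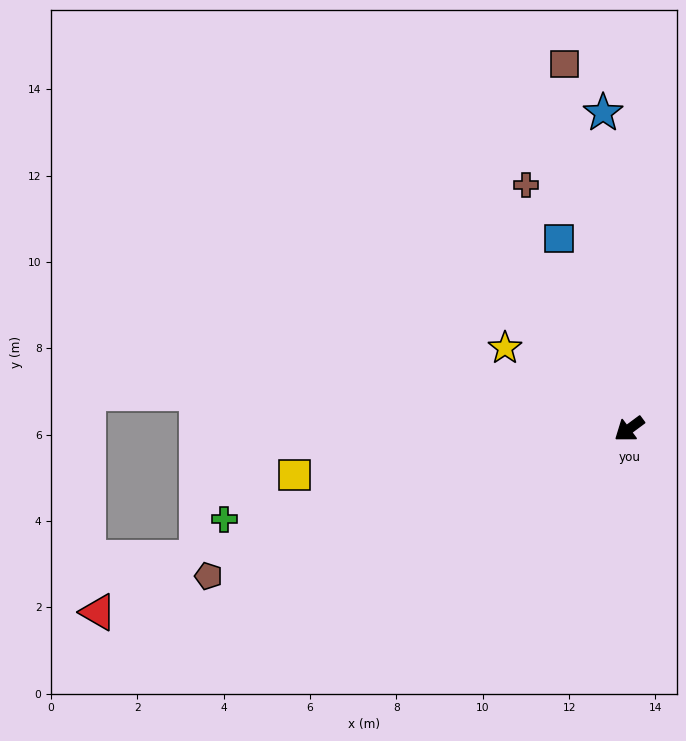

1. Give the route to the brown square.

turn right 116°, forward 8.6 m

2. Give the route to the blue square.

turn right 106°, forward 4.7 m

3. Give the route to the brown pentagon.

turn right 17°, forward 10.3 m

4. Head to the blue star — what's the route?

turn right 122°, forward 7.3 m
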